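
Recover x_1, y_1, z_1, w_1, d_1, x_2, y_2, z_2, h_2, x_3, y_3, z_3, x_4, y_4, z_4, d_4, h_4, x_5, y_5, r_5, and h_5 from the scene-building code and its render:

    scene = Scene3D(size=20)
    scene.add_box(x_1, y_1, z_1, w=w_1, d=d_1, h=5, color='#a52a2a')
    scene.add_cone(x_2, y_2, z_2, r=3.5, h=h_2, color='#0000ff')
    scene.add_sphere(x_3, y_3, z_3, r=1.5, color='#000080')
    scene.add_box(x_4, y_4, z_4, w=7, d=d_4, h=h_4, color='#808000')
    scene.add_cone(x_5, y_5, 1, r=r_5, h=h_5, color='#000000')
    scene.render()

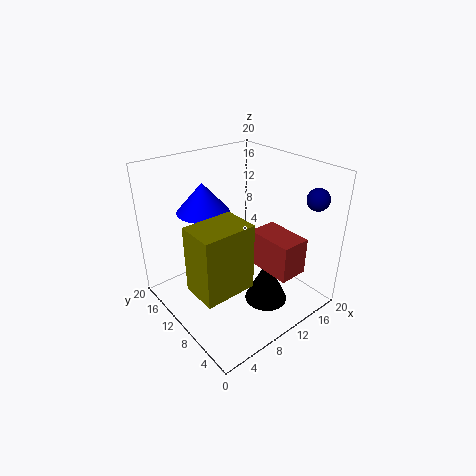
x_1 = 11; y_1 = 2; z_1 = 6.5; w_1 = 4; d_1 = 6.5; x_2 = 6.5; y_2 = 13; z_2 = 14; h_2 = 4; x_3 = 17.5; y_3 = 3; z_3 = 16; x_4 = 1.5; y_4 = 5; z_4 = 5.5; d_4 = 5; h_4 = 9; x_5 = 12; y_5 = 6; r_5 = 3; h_5 = 6.5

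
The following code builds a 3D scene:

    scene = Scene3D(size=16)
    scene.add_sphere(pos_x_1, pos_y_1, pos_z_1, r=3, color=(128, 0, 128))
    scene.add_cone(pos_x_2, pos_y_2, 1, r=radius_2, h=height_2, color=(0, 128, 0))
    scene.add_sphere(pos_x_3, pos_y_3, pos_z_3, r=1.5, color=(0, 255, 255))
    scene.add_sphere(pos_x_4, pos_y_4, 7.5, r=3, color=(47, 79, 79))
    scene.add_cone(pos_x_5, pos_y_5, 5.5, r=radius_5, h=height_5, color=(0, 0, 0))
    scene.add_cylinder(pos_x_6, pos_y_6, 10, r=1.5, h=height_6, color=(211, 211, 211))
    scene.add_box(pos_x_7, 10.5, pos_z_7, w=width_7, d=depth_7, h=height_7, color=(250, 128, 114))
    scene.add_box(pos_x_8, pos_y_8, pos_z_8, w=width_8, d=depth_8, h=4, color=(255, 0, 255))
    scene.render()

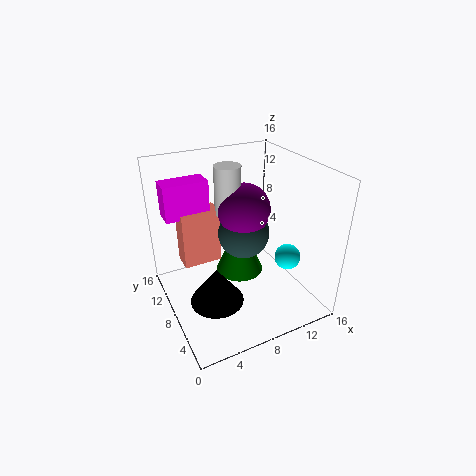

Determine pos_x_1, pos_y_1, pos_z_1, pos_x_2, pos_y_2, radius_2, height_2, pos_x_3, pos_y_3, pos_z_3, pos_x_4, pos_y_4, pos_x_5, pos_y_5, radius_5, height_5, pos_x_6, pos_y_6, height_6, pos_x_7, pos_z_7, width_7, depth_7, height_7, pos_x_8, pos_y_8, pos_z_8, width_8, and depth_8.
pos_x_1 = 9.5; pos_y_1 = 9.5; pos_z_1 = 10.5; pos_x_2 = 10; pos_y_2 = 11.5; radius_2 = 3; height_2 = 7; pos_x_3 = 13.5; pos_y_3 = 6; pos_z_3 = 5; pos_x_4 = 9.5; pos_y_4 = 9.5; pos_x_5 = 3; pos_y_5 = 2.5; radius_5 = 2.5; height_5 = 3.5; pos_x_6 = 8; pos_y_6 = 10.5; height_6 = 5.5; pos_x_7 = 2.5; pos_z_7 = 4; width_7 = 4.5; depth_7 = 2.5; height_7 = 6.5; pos_x_8 = 1; pos_y_8 = 11; pos_z_8 = 10; width_8 = 5; depth_8 = 2.5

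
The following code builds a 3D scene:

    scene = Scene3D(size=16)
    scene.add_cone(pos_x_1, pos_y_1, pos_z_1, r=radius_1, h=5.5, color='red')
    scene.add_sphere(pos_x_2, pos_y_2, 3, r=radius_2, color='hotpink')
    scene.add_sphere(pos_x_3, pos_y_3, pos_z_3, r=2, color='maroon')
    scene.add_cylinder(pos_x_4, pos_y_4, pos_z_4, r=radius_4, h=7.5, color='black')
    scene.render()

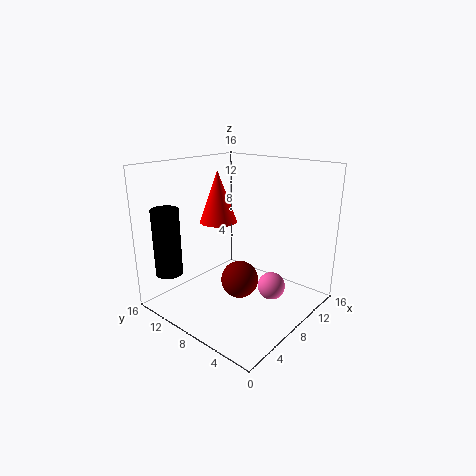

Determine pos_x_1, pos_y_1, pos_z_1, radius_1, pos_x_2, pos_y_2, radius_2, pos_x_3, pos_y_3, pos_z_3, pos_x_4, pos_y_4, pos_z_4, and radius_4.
pos_x_1 = 6.5
pos_y_1 = 9.5
pos_z_1 = 10
radius_1 = 2
pos_x_2 = 9
pos_y_2 = 4
radius_2 = 1.5
pos_x_3 = 6.5
pos_y_3 = 6.5
pos_z_3 = 4
pos_x_4 = 2.5
pos_y_4 = 13.5
pos_z_4 = 4
radius_4 = 1.5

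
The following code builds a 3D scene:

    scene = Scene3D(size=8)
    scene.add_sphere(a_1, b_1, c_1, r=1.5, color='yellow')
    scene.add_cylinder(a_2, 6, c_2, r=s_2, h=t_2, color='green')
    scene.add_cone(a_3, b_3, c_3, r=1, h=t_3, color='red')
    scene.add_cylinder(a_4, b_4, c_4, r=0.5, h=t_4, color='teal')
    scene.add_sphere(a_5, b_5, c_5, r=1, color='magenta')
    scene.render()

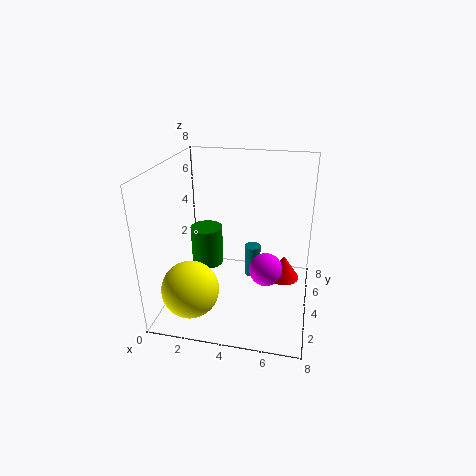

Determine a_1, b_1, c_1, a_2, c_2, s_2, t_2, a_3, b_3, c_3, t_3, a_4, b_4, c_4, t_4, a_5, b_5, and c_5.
a_1 = 2
b_1 = 1.5
c_1 = 2
a_2 = 1.5
c_2 = 1
s_2 = 1
t_2 = 2.5
a_3 = 6.5
b_3 = 6
c_3 = 0.5
t_3 = 1.5
a_4 = 4.5
b_4 = 6
c_4 = 0.5
t_4 = 2
a_5 = 5.5
b_5 = 5
c_5 = 1.5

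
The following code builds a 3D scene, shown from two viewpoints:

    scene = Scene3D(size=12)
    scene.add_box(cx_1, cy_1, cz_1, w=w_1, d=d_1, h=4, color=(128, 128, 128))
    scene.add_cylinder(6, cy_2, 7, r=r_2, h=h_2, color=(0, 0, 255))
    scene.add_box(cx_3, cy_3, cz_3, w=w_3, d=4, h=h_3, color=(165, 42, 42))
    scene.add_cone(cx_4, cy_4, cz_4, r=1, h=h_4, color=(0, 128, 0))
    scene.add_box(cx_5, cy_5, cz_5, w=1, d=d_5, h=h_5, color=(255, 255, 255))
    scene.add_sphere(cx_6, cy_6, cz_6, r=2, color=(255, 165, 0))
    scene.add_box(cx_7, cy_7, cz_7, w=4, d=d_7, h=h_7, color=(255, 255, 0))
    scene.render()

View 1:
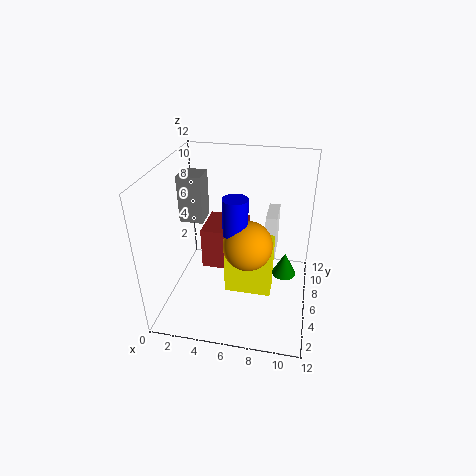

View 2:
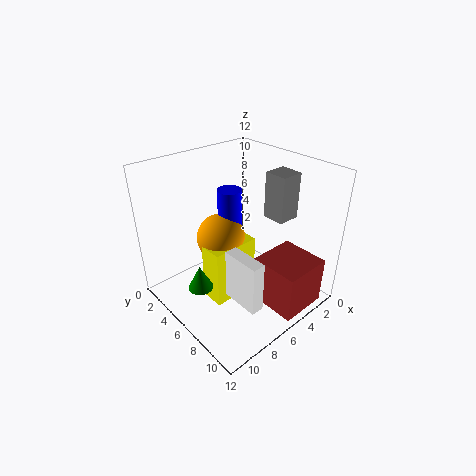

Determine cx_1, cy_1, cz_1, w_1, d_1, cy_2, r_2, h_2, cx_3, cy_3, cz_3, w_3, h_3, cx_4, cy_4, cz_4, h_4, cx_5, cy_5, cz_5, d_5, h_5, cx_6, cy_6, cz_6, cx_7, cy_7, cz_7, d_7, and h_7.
cx_1 = 1; cy_1 = 6; cz_1 = 7; w_1 = 2; d_1 = 2; cy_2 = 5; r_2 = 1; h_2 = 3; cx_3 = 2; cy_3 = 8; cz_3 = 1; w_3 = 4; h_3 = 4; cx_4 = 10; cy_4 = 6; cz_4 = 3; h_4 = 2; cx_5 = 8; cy_5 = 8; cz_5 = 3; d_5 = 3; h_5 = 4; cx_6 = 7; cy_6 = 5; cz_6 = 6; cx_7 = 5; cy_7 = 5; cz_7 = 1; d_7 = 2; h_7 = 5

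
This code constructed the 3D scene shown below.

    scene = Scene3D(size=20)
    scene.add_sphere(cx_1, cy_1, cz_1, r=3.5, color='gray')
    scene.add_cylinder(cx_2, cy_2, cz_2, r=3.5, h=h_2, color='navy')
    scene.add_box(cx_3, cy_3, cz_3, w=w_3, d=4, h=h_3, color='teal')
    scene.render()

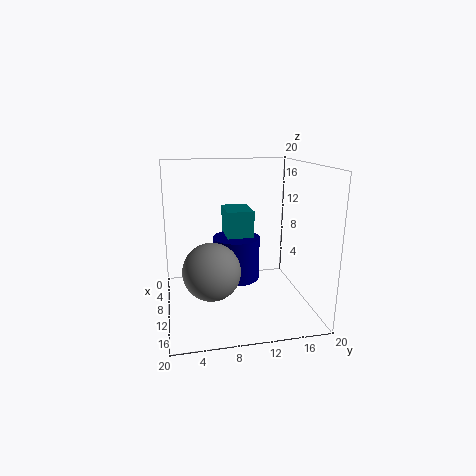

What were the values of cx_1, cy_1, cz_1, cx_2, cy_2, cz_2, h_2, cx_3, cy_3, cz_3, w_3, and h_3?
cx_1 = 16
cy_1 = 5.5
cz_1 = 8
cx_2 = 6.5
cy_2 = 10.5
cz_2 = 2.5
h_2 = 6.5
cx_3 = 2
cy_3 = 9
cz_3 = 7.5
w_3 = 5.5
h_3 = 5.5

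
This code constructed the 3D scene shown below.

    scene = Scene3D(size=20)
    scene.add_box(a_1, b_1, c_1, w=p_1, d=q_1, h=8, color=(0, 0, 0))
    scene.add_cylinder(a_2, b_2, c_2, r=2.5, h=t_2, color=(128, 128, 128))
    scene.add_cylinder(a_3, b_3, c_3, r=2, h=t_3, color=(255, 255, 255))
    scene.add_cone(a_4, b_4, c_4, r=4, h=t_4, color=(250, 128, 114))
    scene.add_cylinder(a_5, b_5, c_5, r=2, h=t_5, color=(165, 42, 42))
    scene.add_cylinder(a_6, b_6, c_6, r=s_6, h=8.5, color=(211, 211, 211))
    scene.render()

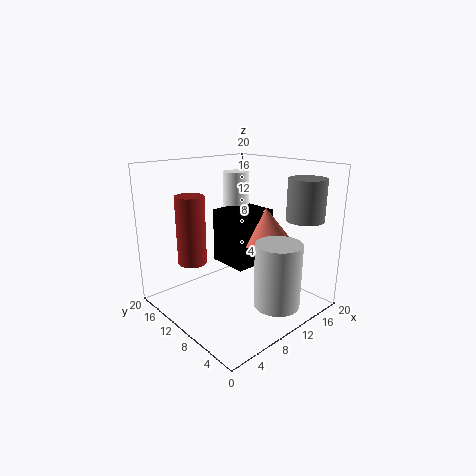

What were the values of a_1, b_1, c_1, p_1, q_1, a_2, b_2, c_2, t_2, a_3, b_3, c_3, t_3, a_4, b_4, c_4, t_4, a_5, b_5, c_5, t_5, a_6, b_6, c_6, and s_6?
a_1 = 10; b_1 = 9.5; c_1 = 5; p_1 = 6.5; q_1 = 6; a_2 = 15.5; b_2 = 3; c_2 = 13; t_2 = 5.5; a_3 = 15; b_3 = 16; c_3 = 8.5; t_3 = 9.5; a_4 = 15; b_4 = 9.5; c_4 = 8.5; t_4 = 5; a_5 = 5; b_5 = 14; c_5 = 6.5; t_5 = 9.5; a_6 = 10.5; b_6 = 3; c_6 = 2.5; s_6 = 3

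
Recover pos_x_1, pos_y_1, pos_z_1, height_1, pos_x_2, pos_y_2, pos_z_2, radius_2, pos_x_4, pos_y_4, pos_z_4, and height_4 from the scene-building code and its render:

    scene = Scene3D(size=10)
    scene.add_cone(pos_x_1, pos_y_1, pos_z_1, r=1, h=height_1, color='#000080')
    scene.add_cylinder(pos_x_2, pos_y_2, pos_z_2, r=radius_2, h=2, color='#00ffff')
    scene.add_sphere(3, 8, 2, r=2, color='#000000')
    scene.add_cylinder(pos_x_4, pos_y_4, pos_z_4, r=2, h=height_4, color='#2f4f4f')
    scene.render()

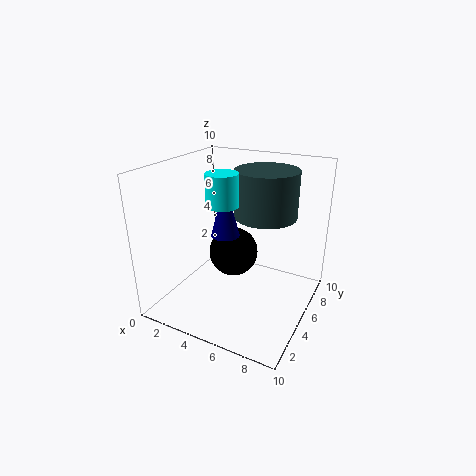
pos_x_1 = 4
pos_y_1 = 5
pos_z_1 = 5
height_1 = 4
pos_x_2 = 5
pos_y_2 = 3
pos_z_2 = 8
radius_2 = 1
pos_x_4 = 7
pos_y_4 = 5
pos_z_4 = 7
height_4 = 3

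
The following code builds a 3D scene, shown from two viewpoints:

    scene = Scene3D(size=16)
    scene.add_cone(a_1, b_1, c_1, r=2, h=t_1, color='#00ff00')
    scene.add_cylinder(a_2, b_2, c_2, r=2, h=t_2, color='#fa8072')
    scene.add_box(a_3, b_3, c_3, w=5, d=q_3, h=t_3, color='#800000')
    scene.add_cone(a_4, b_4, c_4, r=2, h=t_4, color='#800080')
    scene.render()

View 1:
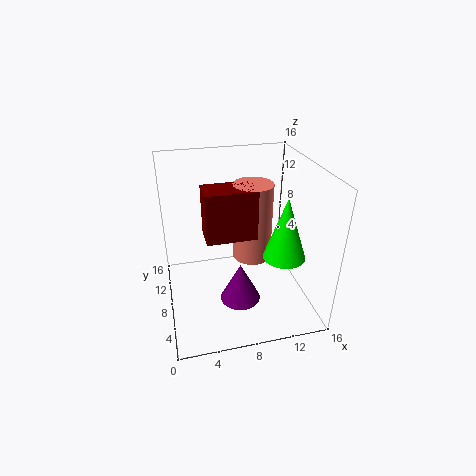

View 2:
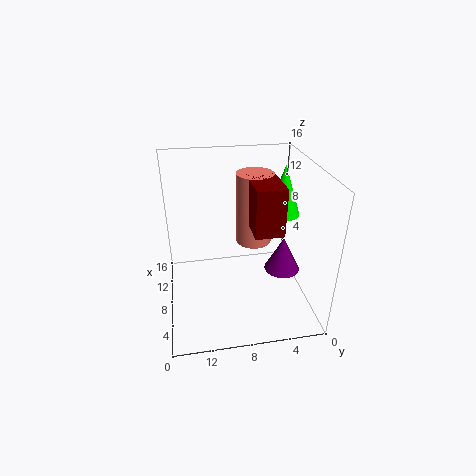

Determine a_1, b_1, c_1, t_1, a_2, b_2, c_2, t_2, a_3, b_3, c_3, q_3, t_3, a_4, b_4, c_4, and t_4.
a_1 = 11
b_1 = 2
c_1 = 9
t_1 = 6
a_2 = 9
b_2 = 6
c_2 = 7
t_2 = 8
a_3 = 4
b_3 = 4
c_3 = 10
q_3 = 3
t_3 = 5
a_4 = 7
b_4 = 3
c_4 = 4
t_4 = 4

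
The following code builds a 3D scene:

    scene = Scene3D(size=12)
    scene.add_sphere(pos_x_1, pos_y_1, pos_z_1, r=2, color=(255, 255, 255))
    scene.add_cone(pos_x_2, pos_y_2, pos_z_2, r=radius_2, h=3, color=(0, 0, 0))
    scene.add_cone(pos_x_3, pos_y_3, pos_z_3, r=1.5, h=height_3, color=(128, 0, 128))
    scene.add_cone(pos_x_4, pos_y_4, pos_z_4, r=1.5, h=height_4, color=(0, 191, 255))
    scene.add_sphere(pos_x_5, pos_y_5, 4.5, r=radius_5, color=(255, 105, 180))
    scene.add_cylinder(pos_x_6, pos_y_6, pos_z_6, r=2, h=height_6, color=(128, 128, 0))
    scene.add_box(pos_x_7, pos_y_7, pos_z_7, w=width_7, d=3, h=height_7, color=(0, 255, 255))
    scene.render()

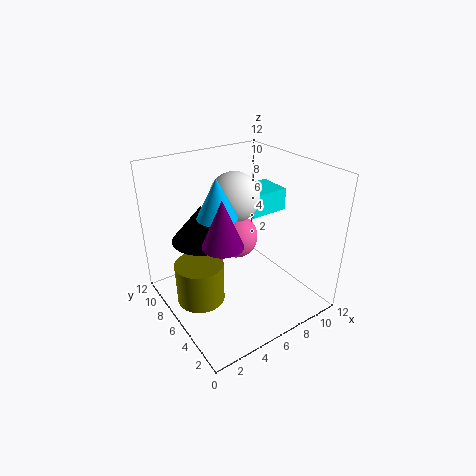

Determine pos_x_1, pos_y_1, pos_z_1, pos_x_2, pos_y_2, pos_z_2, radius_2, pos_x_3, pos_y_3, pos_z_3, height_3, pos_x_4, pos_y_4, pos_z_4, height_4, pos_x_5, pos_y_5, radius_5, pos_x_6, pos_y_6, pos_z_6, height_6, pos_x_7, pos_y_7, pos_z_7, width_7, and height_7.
pos_x_1 = 6; pos_y_1 = 6.5; pos_z_1 = 9.5; pos_x_2 = 3.5; pos_y_2 = 7.5; pos_z_2 = 6; radius_2 = 2.5; pos_x_3 = 3; pos_y_3 = 3.5; pos_z_3 = 7.5; height_3 = 3.5; pos_x_4 = 3.5; pos_y_4 = 5; pos_z_4 = 9; height_4 = 3; pos_x_5 = 7.5; pos_y_5 = 8.5; radius_5 = 2; pos_x_6 = 2.5; pos_y_6 = 6.5; pos_z_6 = 1; height_6 = 3.5; pos_x_7 = 8; pos_y_7 = 6.5; pos_z_7 = 7; width_7 = 3.5; height_7 = 2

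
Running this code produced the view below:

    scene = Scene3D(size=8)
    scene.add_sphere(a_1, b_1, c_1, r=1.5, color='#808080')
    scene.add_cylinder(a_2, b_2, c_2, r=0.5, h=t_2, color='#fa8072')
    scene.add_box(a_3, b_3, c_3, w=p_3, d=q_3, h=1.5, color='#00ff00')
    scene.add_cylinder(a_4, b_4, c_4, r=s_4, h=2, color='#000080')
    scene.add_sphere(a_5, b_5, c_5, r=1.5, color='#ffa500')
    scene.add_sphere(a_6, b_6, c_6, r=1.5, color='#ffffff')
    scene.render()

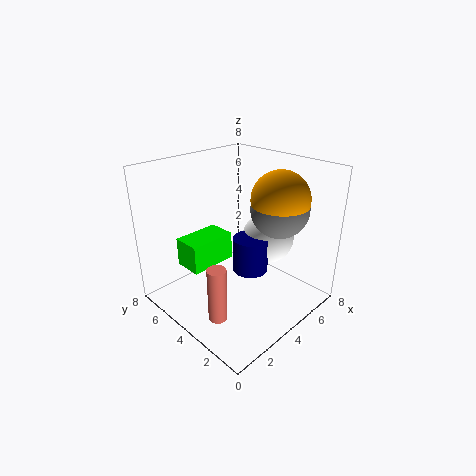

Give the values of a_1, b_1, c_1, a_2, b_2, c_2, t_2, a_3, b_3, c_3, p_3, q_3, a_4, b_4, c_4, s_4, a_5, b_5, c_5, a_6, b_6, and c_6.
a_1 = 5, b_1 = 2, c_1 = 6, a_2 = 1.5, b_2 = 3, c_2 = 0.5, t_2 = 3, a_3 = 1, b_3 = 4, c_3 = 3, p_3 = 2.5, q_3 = 1.5, a_4 = 4.5, b_4 = 3.5, c_4 = 2, s_4 = 1, a_5 = 5, b_5 = 2, c_5 = 6.5, a_6 = 6, b_6 = 3.5, c_6 = 3.5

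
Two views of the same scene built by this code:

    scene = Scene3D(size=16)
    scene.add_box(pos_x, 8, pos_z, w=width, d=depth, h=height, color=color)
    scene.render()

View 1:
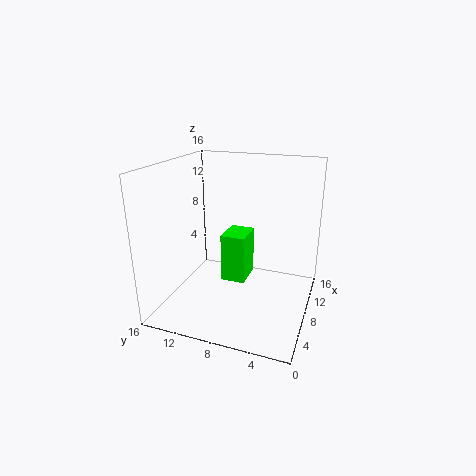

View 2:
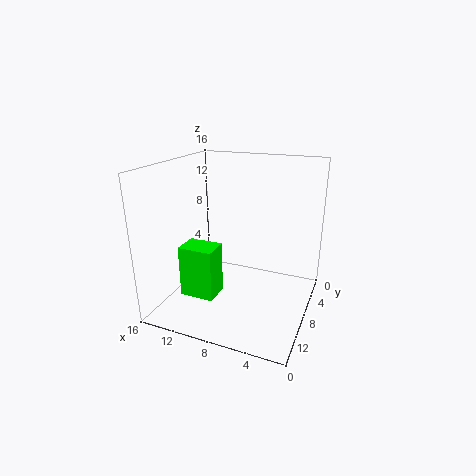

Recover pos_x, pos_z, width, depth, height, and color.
pos_x = 10
pos_z = 1
width = 4
depth = 3
height = 6
color = 'lime'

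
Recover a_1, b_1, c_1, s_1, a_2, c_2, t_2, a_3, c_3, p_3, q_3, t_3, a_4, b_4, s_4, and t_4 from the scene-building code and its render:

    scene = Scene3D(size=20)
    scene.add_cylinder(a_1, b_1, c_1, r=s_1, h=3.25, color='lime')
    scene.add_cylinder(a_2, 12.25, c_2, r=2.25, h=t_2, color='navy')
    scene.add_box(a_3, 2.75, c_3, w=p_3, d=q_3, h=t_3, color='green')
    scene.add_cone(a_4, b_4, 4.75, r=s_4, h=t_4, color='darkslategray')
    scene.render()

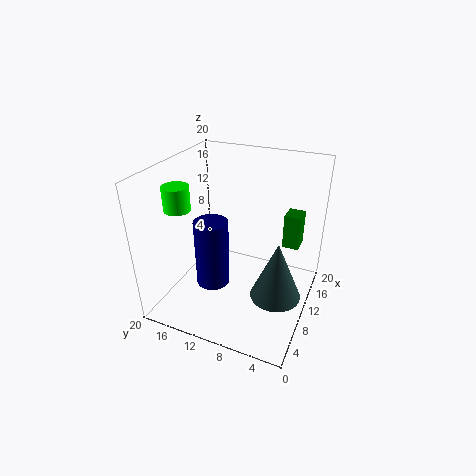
a_1 = 6; b_1 = 16.75; c_1 = 14.75; s_1 = 1.75; a_2 = 6.5; c_2 = 4.5; t_2 = 9.25; a_3 = 16; c_3 = 6.25; p_3 = 3; q_3 = 2.5; t_3 = 5.25; a_4 = 6.75; b_4 = 3.25; s_4 = 3.25; t_4 = 7.75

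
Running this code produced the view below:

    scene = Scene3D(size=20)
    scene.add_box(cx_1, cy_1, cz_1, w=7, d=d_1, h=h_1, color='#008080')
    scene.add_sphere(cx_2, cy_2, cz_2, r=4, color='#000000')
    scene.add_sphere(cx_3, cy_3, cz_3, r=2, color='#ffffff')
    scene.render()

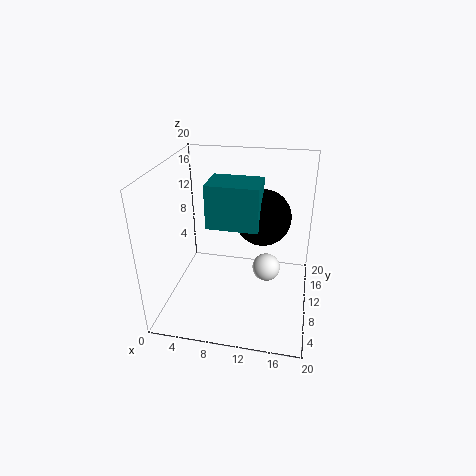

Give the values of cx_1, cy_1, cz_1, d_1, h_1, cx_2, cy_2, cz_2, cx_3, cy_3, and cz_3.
cx_1 = 6
cy_1 = 8
cz_1 = 12
d_1 = 5
h_1 = 6
cx_2 = 13
cy_2 = 13
cz_2 = 12
cx_3 = 14
cy_3 = 11
cz_3 = 5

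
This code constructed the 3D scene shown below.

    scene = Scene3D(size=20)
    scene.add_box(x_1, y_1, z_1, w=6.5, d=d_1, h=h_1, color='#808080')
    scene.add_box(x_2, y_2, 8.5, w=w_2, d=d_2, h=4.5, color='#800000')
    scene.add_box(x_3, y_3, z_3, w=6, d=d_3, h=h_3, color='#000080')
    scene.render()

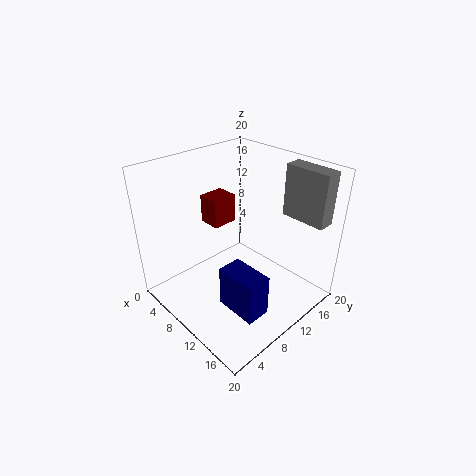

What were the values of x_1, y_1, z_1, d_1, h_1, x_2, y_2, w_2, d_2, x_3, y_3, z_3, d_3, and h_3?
x_1 = 12
y_1 = 17
z_1 = 12
d_1 = 2.5
h_1 = 7.5
x_2 = 0.5
y_2 = 11
w_2 = 3.5
d_2 = 4
x_3 = 10.5
y_3 = 6
z_3 = 1
d_3 = 3.5
h_3 = 6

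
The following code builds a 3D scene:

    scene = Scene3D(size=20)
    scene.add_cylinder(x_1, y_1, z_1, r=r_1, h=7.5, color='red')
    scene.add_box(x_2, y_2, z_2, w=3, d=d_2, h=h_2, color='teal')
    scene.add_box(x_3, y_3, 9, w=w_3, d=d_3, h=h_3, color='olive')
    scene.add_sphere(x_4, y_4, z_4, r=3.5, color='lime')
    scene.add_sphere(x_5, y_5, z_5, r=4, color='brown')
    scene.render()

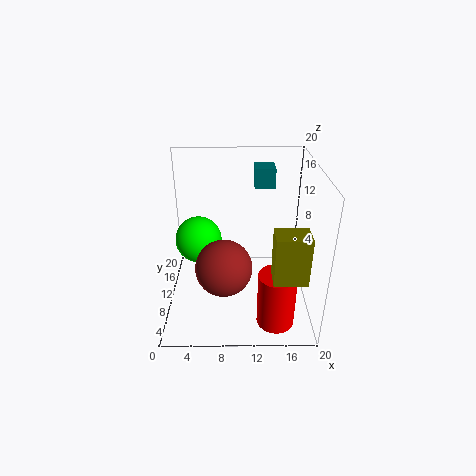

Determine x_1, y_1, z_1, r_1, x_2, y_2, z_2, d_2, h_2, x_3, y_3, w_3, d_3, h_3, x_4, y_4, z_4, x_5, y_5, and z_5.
x_1 = 15, y_1 = 4, z_1 = 0.5, r_1 = 2.5, x_2 = 12.5, y_2 = 15.5, z_2 = 15, d_2 = 3.5, h_2 = 3, x_3 = 14, y_3 = 0.5, w_3 = 4, d_3 = 3, h_3 = 6, x_4 = 4, y_4 = 14, z_4 = 7.5, x_5 = 8, y_5 = 8.5, z_5 = 6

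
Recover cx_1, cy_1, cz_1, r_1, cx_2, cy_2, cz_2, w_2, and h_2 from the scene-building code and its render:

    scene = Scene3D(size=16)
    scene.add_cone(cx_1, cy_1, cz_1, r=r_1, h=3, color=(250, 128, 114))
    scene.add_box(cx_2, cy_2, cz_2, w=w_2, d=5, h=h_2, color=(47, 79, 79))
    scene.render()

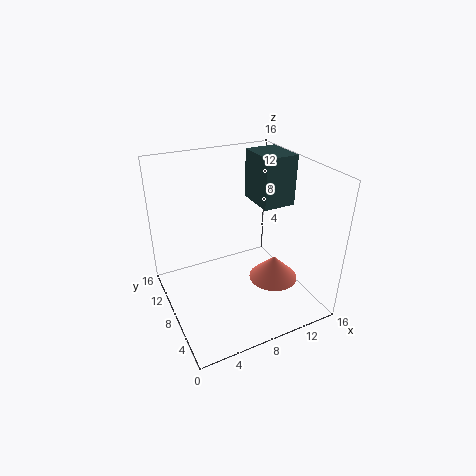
cx_1 = 13
cy_1 = 8
cz_1 = 1
r_1 = 3
cx_2 = 12
cy_2 = 9
cz_2 = 10
w_2 = 4
h_2 = 6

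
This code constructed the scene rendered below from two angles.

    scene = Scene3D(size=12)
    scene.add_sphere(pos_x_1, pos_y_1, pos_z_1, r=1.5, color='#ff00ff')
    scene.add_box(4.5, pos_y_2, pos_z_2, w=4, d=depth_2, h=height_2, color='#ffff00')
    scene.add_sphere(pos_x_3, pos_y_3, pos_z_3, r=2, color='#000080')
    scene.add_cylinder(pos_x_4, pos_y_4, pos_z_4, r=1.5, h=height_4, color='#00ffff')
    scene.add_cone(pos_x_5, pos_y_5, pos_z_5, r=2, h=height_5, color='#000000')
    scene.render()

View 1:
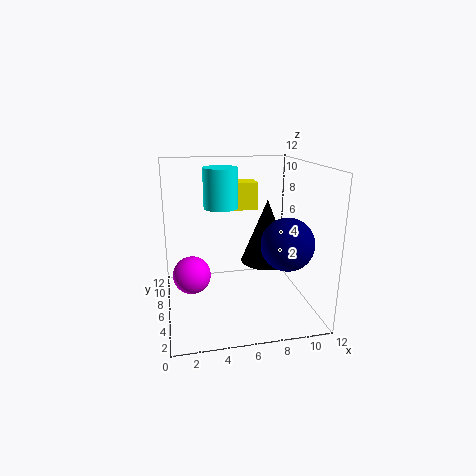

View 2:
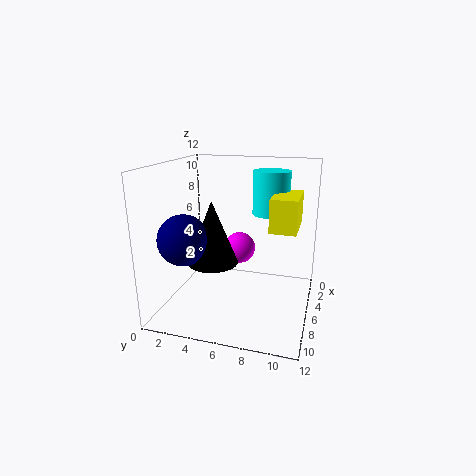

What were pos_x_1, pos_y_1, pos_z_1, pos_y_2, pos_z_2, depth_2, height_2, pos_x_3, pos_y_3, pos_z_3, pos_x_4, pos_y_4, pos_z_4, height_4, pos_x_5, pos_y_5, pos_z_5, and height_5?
pos_x_1 = 2, pos_y_1 = 5, pos_z_1 = 3.5, pos_y_2 = 9, pos_z_2 = 7.5, depth_2 = 2, height_2 = 2.5, pos_x_3 = 9, pos_y_3 = 2.5, pos_z_3 = 6.5, pos_x_4 = 5, pos_y_4 = 8.5, pos_z_4 = 8, height_4 = 3.5, pos_x_5 = 8, pos_y_5 = 4.5, pos_z_5 = 4.5, height_5 = 5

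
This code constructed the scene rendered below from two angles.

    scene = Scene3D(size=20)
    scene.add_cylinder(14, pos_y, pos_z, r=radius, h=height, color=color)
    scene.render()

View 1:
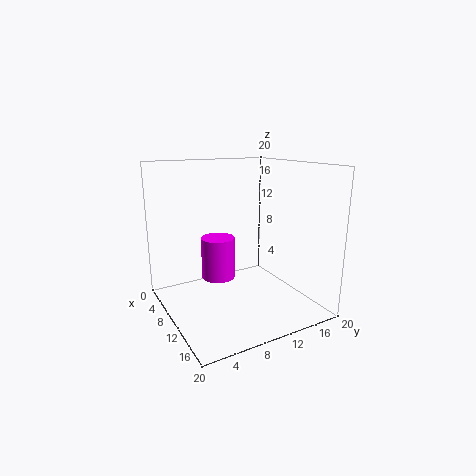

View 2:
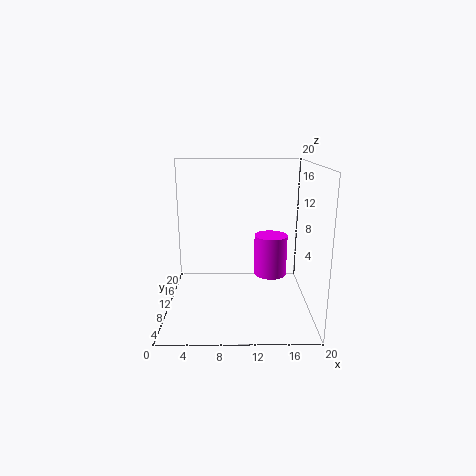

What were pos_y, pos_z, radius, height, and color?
pos_y = 5, pos_z = 7, radius = 2, height = 5, color = 'magenta'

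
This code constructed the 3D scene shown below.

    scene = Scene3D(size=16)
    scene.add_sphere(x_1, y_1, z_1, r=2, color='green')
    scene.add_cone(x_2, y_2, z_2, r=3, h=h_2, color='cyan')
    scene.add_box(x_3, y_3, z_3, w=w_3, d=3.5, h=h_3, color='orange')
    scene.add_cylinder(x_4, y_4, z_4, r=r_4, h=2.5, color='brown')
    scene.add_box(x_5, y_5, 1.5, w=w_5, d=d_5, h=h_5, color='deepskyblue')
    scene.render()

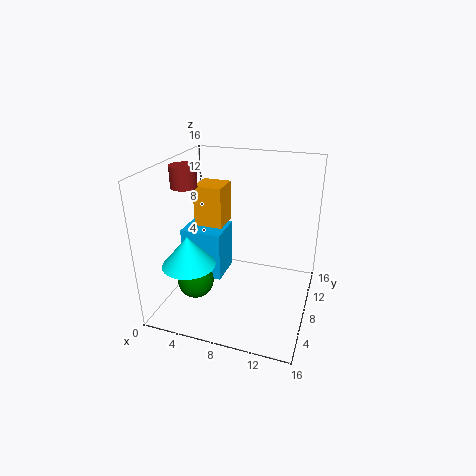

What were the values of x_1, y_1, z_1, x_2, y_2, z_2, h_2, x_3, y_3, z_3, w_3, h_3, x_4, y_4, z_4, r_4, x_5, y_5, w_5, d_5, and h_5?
x_1 = 4, y_1 = 5, z_1 = 3.5, x_2 = 3, y_2 = 5.5, z_2 = 5, h_2 = 3.5, x_3 = 1.5, y_3 = 10.5, z_3 = 7.5, w_3 = 3.5, h_3 = 5, x_4 = 1.5, y_4 = 8.5, z_4 = 13, r_4 = 1.5, x_5 = 0.5, y_5 = 8.5, w_5 = 5, d_5 = 4.5, h_5 = 6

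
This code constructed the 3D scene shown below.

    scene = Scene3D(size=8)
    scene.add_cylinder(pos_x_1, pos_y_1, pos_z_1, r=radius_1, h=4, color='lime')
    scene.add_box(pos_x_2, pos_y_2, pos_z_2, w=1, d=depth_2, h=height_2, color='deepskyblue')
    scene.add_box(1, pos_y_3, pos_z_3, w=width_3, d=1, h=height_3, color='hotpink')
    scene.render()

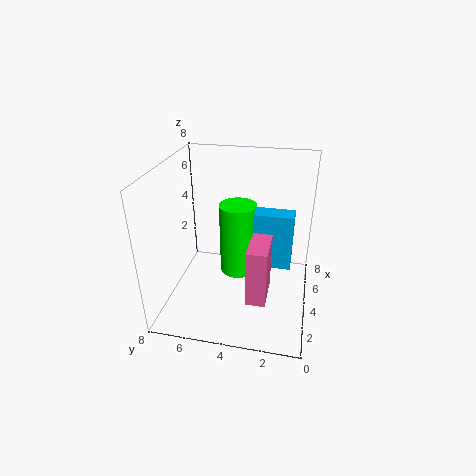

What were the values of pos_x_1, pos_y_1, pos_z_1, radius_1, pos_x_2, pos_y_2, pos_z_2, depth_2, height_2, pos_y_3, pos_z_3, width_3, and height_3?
pos_x_1 = 4
pos_y_1 = 4
pos_z_1 = 2
radius_1 = 1
pos_x_2 = 3
pos_y_2 = 1
pos_z_2 = 3
depth_2 = 2
height_2 = 3
pos_y_3 = 2
pos_z_3 = 2
width_3 = 2
height_3 = 3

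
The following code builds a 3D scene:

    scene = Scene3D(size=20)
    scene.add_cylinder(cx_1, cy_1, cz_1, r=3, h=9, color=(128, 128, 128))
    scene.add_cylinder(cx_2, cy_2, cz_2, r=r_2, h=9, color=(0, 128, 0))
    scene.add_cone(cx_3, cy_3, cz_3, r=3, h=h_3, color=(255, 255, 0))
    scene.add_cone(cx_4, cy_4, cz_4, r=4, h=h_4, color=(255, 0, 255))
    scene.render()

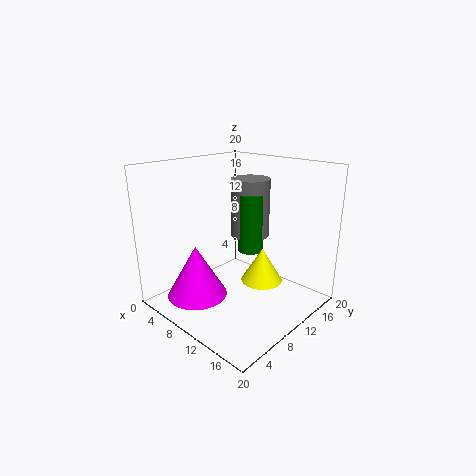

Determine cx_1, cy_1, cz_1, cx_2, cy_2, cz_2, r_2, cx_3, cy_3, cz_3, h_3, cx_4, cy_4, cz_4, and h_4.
cx_1 = 7; cy_1 = 16; cz_1 = 8; cx_2 = 8; cy_2 = 15; cz_2 = 6; r_2 = 2; cx_3 = 12; cy_3 = 13; cz_3 = 3; h_3 = 5; cx_4 = 8; cy_4 = 4; cz_4 = 3; h_4 = 7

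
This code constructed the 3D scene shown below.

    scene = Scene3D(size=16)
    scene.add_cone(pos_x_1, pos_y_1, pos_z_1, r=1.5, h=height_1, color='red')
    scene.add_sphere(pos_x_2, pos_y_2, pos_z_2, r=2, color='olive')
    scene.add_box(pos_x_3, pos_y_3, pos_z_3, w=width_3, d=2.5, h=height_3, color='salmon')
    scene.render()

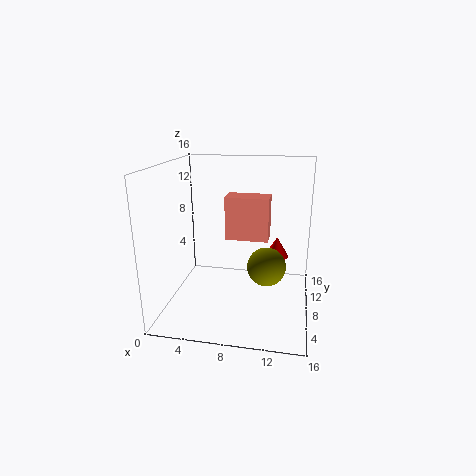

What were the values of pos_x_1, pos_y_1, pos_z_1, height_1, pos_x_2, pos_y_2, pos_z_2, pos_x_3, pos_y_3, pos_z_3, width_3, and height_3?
pos_x_1 = 12, pos_y_1 = 13, pos_z_1 = 4, height_1 = 2.5, pos_x_2 = 11.5, pos_y_2 = 5.5, pos_z_2 = 6, pos_x_3 = 7, pos_y_3 = 6, pos_z_3 = 8.5, width_3 = 4.5, height_3 = 4.5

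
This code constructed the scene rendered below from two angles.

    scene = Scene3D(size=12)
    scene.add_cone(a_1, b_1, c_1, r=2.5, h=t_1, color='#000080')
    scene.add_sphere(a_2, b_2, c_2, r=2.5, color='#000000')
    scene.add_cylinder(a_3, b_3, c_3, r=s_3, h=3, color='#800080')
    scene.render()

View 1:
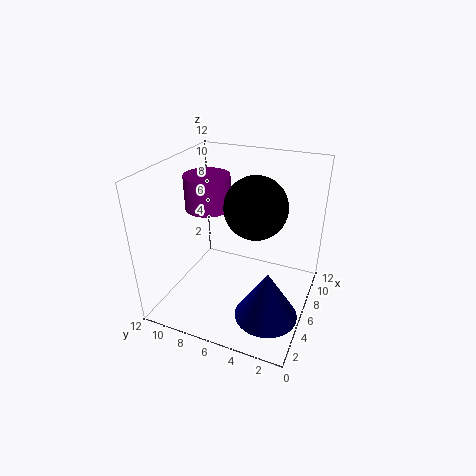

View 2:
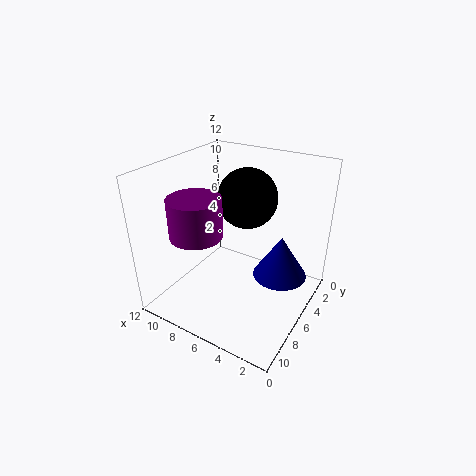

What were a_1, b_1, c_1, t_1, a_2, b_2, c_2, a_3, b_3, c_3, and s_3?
a_1 = 3.5, b_1 = 2.5, c_1 = 1, t_1 = 4, a_2 = 6, b_2 = 4.5, c_2 = 9, a_3 = 7.5, b_3 = 9.5, c_3 = 7.5, s_3 = 2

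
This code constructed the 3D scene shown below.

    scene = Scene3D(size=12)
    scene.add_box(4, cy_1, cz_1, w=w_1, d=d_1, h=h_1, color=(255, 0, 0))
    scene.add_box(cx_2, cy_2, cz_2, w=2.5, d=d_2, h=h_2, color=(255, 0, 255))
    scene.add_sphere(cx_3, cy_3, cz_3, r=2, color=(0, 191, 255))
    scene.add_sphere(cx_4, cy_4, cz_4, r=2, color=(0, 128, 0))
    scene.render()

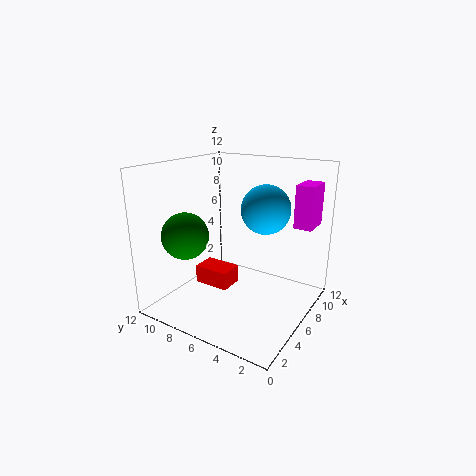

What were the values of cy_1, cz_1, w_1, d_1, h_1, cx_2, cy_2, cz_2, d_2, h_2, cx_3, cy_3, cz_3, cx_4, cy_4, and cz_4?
cy_1 = 6
cz_1 = 2
w_1 = 2
d_1 = 3
h_1 = 1.5
cx_2 = 8
cy_2 = 0.5
cz_2 = 7
d_2 = 1.5
h_2 = 3.5
cx_3 = 7
cy_3 = 4
cz_3 = 8.5
cx_4 = 4
cy_4 = 10
cz_4 = 6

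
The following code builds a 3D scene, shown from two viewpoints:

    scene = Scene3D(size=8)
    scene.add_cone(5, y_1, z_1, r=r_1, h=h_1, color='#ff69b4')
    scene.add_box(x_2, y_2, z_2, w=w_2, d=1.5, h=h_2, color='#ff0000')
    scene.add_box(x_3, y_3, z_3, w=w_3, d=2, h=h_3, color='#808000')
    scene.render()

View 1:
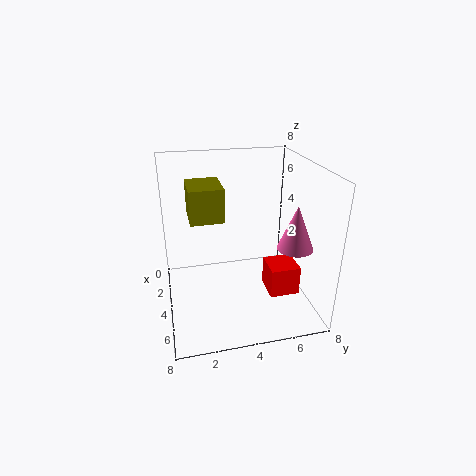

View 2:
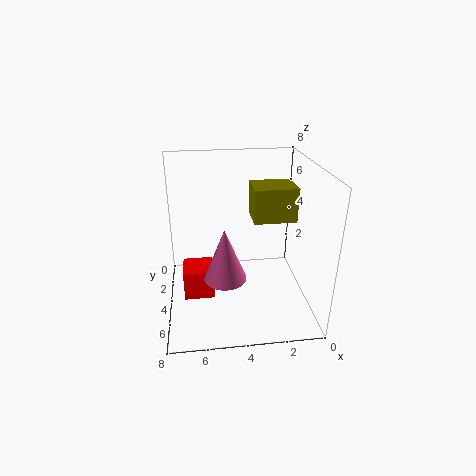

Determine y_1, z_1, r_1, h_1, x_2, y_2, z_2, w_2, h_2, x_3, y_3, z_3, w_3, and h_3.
y_1 = 7; z_1 = 3.5; r_1 = 1; h_1 = 2.5; x_2 = 5.5; y_2 = 5; z_2 = 2; w_2 = 1.5; h_2 = 1.5; x_3 = 0.5; y_3 = 1.5; z_3 = 4.5; w_3 = 2.5; h_3 = 2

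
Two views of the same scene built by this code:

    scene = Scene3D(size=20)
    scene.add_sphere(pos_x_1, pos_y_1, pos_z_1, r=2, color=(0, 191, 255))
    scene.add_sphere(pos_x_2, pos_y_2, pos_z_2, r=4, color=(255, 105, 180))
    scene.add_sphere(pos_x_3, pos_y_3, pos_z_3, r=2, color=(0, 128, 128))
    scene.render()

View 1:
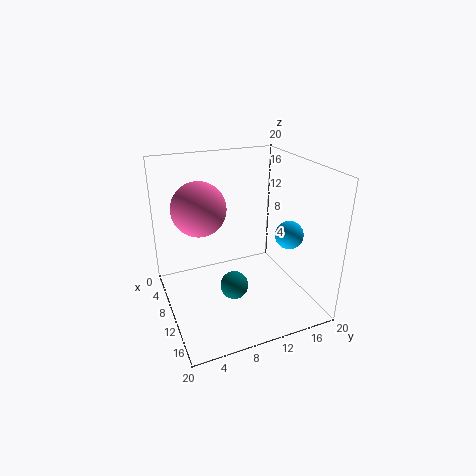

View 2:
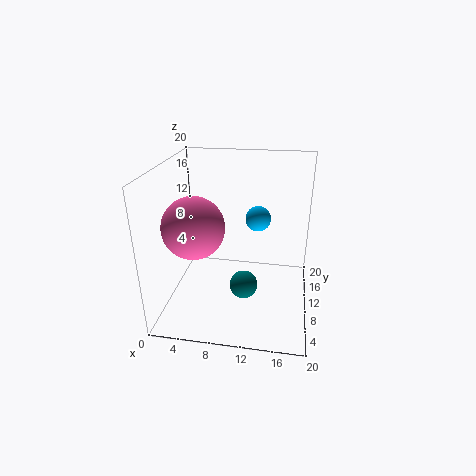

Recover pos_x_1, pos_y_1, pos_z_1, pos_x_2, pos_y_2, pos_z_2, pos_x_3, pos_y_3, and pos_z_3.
pos_x_1 = 12, pos_y_1 = 17, pos_z_1 = 10, pos_x_2 = 5, pos_y_2 = 6, pos_z_2 = 13, pos_x_3 = 11, pos_y_3 = 9, pos_z_3 = 3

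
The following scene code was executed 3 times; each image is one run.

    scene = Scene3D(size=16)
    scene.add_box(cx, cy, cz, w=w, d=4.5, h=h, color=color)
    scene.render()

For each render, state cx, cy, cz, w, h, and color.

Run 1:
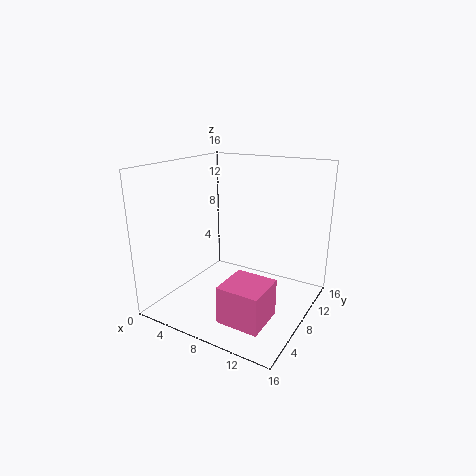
cx = 9, cy = 2, cz = 1, w = 4.5, h = 4, color = 'hotpink'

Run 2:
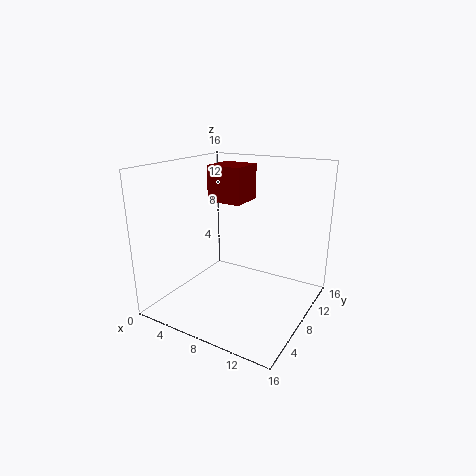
cx = 1.5, cy = 11.5, cz = 10.5, w = 4.5, h = 4.5, color = 'maroon'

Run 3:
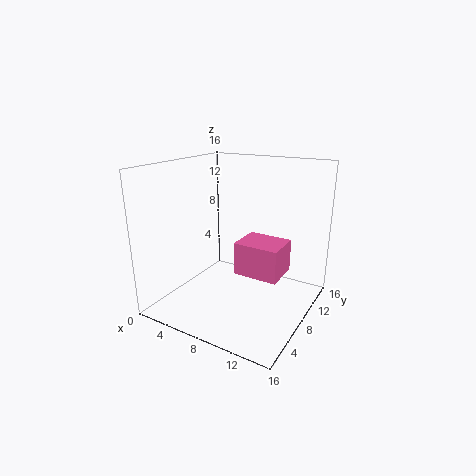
cx = 6.5, cy = 9.5, cz = 2.5, w = 5.5, h = 4, color = 'hotpink'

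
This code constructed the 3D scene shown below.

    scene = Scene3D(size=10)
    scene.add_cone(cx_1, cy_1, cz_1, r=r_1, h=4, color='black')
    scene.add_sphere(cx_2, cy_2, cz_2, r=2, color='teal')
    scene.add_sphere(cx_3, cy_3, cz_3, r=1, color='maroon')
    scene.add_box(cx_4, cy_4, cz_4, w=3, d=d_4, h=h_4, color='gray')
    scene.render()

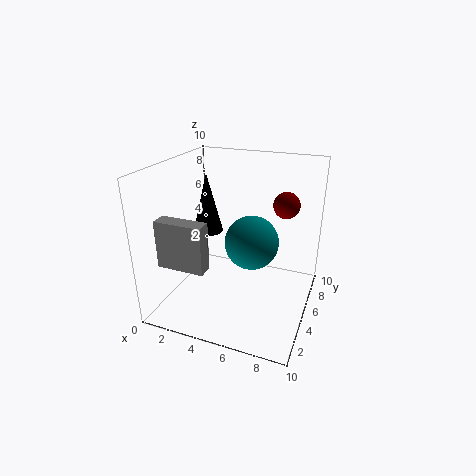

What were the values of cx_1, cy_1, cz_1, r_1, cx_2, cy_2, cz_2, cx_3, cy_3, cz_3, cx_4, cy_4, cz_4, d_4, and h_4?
cx_1 = 3, cy_1 = 4.5, cz_1 = 5.5, r_1 = 1, cx_2 = 5.5, cy_2 = 6.5, cz_2 = 4, cx_3 = 7.5, cy_3 = 8.5, cz_3 = 6.5, cx_4 = 1.5, cy_4 = 0.5, cz_4 = 4.5, d_4 = 1, h_4 = 3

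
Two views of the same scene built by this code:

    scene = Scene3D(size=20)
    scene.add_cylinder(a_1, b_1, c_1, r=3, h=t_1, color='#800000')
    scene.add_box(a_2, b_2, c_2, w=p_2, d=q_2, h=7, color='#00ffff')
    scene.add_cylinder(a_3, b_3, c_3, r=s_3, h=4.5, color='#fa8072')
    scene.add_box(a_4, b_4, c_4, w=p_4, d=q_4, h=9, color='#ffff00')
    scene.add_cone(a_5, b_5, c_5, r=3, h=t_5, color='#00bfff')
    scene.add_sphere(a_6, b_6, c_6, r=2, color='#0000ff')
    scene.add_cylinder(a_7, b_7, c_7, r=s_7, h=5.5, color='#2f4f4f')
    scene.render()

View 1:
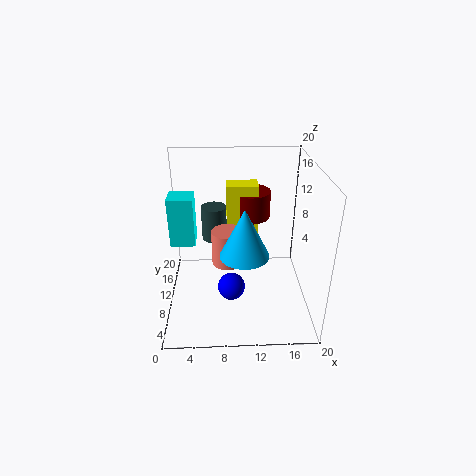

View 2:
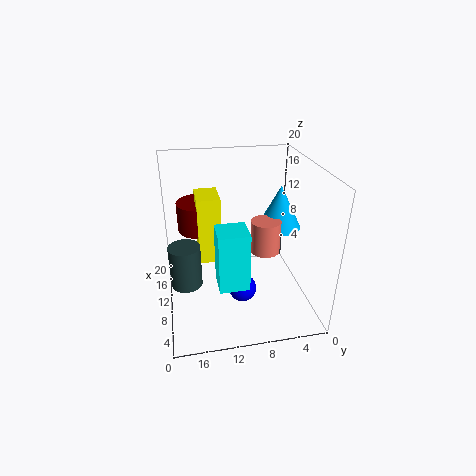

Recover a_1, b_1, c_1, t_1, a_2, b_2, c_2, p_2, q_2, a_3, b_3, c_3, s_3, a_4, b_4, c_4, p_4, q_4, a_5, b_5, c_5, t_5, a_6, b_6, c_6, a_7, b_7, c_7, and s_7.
a_1 = 12; b_1 = 15; c_1 = 11; t_1 = 4; a_2 = 0.5; b_2 = 10.5; c_2 = 8.5; p_2 = 3.5; q_2 = 3.5; a_3 = 8.5; b_3 = 6.5; c_3 = 8.5; s_3 = 2; a_4 = 8.5; b_4 = 12.5; c_4 = 7.5; p_4 = 4.5; q_4 = 3; a_5 = 10.5; b_5 = 4; c_5 = 11; t_5 = 6; a_6 = 9; b_6 = 9.5; c_6 = 2; a_7 = 6.5; b_7 = 17.5; c_7 = 6; s_7 = 2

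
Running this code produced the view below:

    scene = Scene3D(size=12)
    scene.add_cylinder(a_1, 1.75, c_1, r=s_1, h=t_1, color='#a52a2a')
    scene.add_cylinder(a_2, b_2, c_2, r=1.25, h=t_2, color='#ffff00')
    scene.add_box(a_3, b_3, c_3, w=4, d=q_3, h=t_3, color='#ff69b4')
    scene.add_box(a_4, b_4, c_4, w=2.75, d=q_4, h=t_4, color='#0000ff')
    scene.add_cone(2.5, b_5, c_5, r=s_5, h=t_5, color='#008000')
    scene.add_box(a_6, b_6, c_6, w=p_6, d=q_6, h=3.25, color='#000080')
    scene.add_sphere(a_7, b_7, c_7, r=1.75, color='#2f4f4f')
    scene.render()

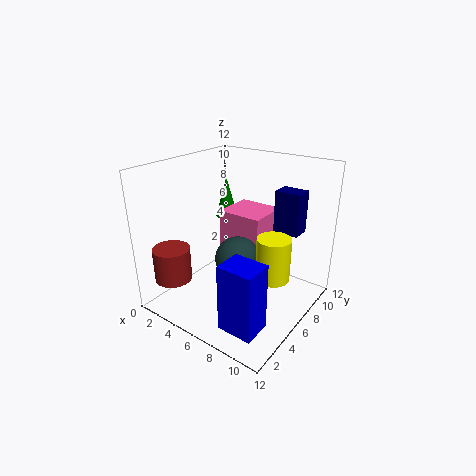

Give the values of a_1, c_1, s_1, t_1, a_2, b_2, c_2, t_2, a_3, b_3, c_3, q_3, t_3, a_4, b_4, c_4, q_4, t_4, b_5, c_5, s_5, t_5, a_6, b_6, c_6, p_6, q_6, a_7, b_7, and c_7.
a_1 = 2.5
c_1 = 3
s_1 = 1.5
t_1 = 2.75
a_2 = 10.25
b_2 = 4.5
c_2 = 4.5
t_2 = 3.25
a_3 = 3.25
b_3 = 7
c_3 = 3.75
q_3 = 3.75
t_3 = 3.75
a_4 = 8
b_4 = 0.75
c_4 = 1.25
q_4 = 2.25
t_4 = 5.25
b_5 = 9
c_5 = 6.25
s_5 = 1
t_5 = 3.75
a_6 = 9
b_6 = 6.5
c_6 = 7.25
p_6 = 2
q_6 = 1.5
a_7 = 7.25
b_7 = 4.25
c_7 = 5.25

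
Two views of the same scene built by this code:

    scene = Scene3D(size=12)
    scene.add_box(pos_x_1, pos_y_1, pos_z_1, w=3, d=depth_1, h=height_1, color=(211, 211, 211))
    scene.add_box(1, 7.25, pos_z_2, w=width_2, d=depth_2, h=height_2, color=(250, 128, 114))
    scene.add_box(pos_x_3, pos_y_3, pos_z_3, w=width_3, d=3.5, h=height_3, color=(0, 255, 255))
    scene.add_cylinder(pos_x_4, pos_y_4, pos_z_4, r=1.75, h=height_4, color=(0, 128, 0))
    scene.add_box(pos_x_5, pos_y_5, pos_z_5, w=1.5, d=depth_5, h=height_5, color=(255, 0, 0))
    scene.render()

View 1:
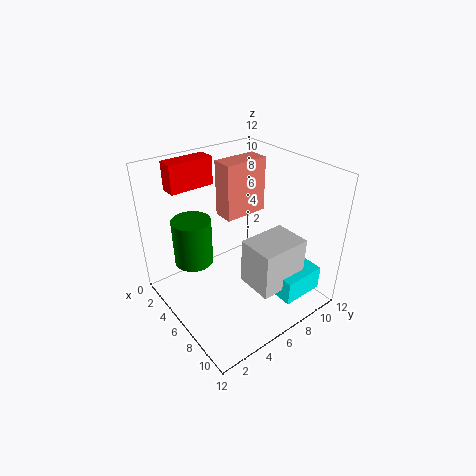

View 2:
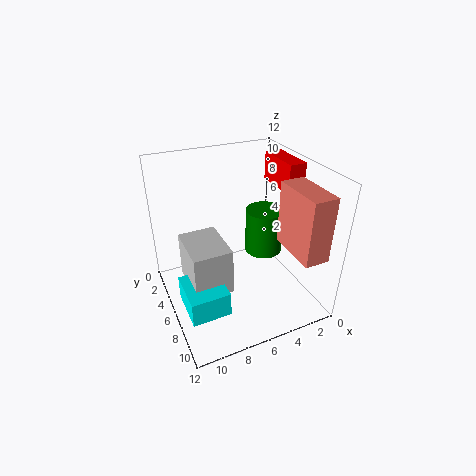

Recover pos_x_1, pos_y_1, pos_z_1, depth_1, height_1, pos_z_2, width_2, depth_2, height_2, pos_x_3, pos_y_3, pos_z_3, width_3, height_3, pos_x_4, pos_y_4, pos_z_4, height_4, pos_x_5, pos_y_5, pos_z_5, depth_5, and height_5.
pos_x_1 = 7.75, pos_y_1 = 5, pos_z_1 = 3.25, depth_1 = 4, height_1 = 3.75, pos_z_2 = 5.75, width_2 = 2, depth_2 = 4.25, height_2 = 5.25, pos_x_3 = 8.5, pos_y_3 = 6.75, pos_z_3 = 2.25, width_3 = 3, height_3 = 2, pos_x_4 = 2.25, pos_y_4 = 3.75, pos_z_4 = 2.5, height_4 = 4.25, pos_x_5 = 0.25, pos_y_5 = 2.5, pos_z_5 = 9.25, depth_5 = 4, height_5 = 2.5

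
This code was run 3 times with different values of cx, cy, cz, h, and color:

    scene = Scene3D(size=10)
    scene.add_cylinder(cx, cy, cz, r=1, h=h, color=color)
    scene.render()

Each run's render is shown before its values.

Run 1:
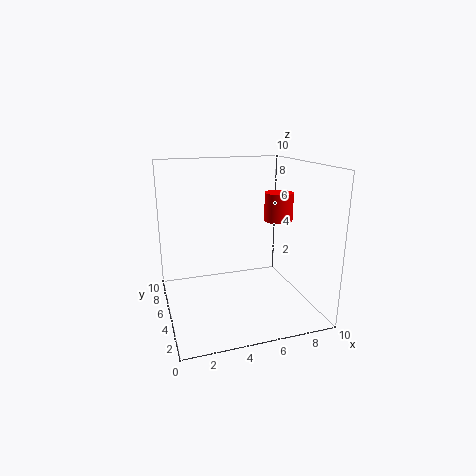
cx = 8, cy = 5, cz = 6, h = 2, color = 'red'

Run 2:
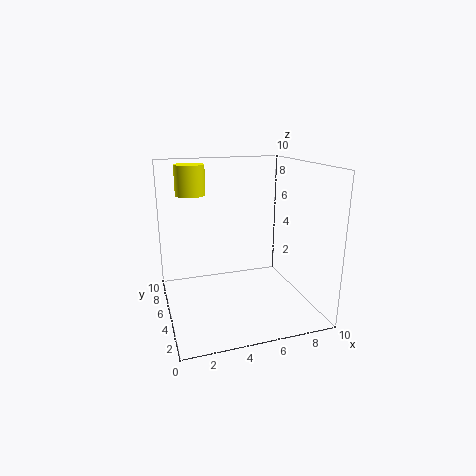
cx = 2, cy = 6, cz = 8, h = 2, color = 'yellow'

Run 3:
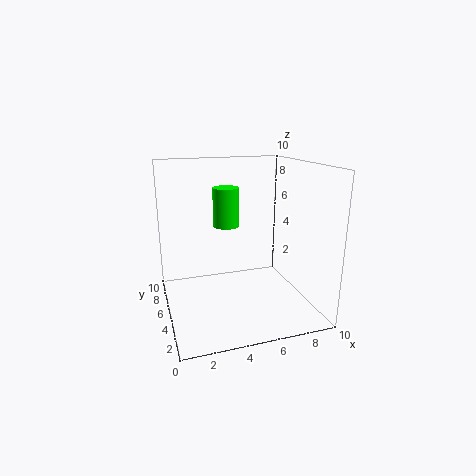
cx = 5, cy = 8, cz = 5, h = 3, color = 'lime'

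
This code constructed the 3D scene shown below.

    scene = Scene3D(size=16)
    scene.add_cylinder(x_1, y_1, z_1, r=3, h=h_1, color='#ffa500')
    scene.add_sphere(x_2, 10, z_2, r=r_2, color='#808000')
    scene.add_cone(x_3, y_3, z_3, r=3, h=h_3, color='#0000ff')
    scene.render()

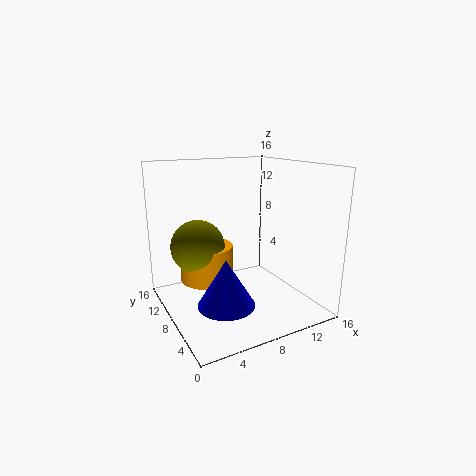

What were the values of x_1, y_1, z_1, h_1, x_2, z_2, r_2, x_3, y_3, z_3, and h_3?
x_1 = 5
y_1 = 10
z_1 = 3
h_1 = 4
x_2 = 4
z_2 = 7
r_2 = 3
x_3 = 5
y_3 = 5
z_3 = 2
h_3 = 5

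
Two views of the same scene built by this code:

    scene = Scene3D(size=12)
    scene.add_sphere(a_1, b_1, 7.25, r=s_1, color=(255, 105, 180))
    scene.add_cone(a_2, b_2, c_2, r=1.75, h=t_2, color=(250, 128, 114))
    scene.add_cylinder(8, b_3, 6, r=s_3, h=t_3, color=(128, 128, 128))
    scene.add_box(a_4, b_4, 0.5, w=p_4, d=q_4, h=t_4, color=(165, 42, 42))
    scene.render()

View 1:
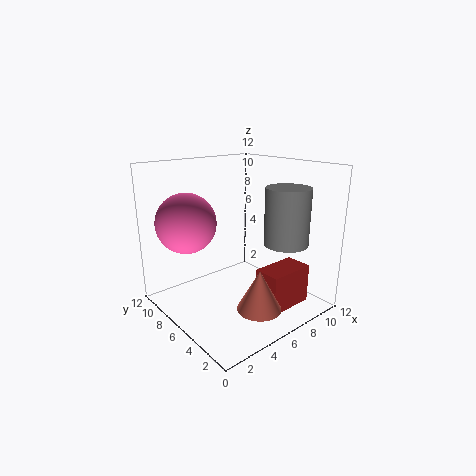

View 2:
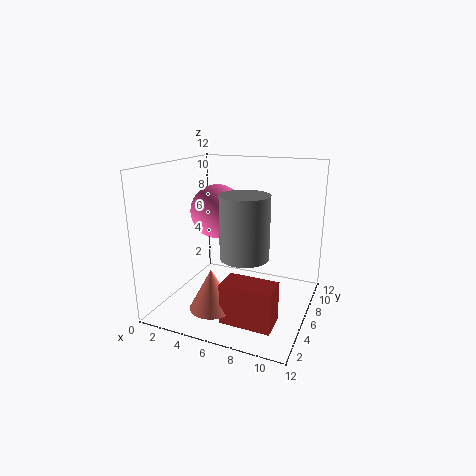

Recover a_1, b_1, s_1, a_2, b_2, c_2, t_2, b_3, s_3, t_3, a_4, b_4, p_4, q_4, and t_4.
a_1 = 2.75, b_1 = 8.75, s_1 = 2.5, a_2 = 5.25, b_2 = 2.5, c_2 = 1.25, t_2 = 3.25, b_3 = 2.5, s_3 = 1.75, t_3 = 4.5, a_4 = 6.25, b_4 = 1.75, p_4 = 4, q_4 = 2.25, t_4 = 3.25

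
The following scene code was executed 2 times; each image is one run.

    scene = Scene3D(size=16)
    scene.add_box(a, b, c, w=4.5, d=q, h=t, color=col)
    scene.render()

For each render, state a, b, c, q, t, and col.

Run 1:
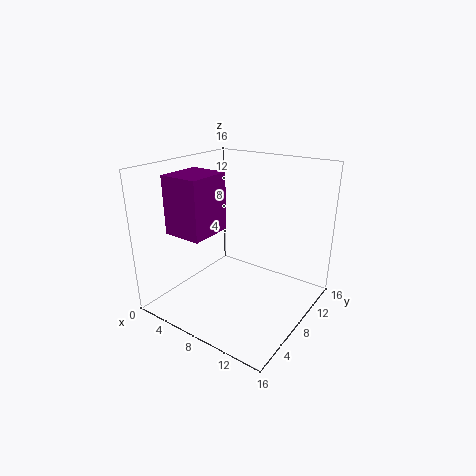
a = 1.5; b = 3.5; c = 8.5; q = 5; t = 6.5; col = 'purple'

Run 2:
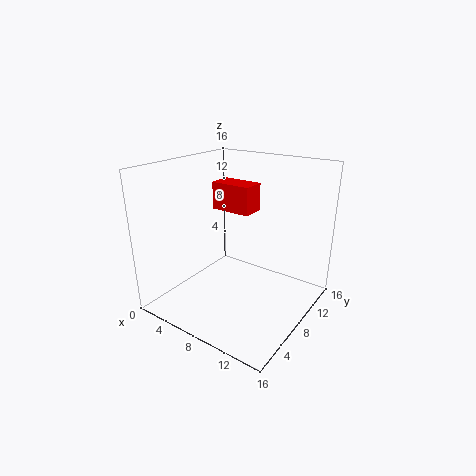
a = 5; b = 7.5; c = 11; q = 2.5; t = 3; col = 'red'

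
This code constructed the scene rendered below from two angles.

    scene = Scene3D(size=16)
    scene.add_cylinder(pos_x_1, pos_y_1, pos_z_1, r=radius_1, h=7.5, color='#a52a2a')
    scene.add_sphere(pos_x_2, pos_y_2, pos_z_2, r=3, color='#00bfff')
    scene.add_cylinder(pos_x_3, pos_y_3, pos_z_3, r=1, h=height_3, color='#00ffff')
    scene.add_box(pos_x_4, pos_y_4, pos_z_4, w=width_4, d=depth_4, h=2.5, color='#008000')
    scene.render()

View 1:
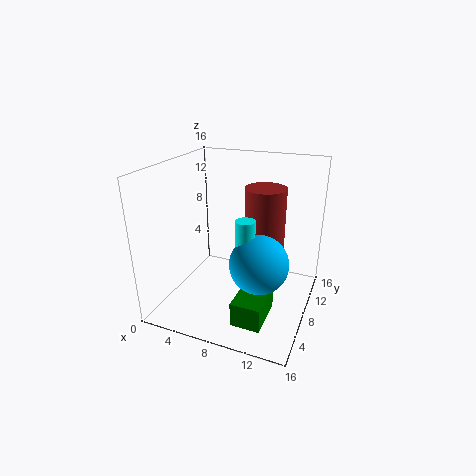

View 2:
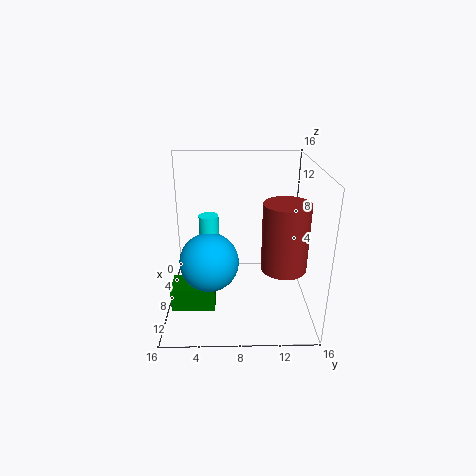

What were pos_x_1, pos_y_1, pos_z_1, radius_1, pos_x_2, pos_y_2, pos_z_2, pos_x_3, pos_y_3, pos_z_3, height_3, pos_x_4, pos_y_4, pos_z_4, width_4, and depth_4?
pos_x_1 = 9.5, pos_y_1 = 13, pos_z_1 = 5, radius_1 = 2.5, pos_x_2 = 11.5, pos_y_2 = 5, pos_z_2 = 7, pos_x_3 = 10, pos_y_3 = 5, pos_z_3 = 4.5, height_3 = 7, pos_x_4 = 10, pos_y_4 = 1, pos_z_4 = 2, width_4 = 3, depth_4 = 4.5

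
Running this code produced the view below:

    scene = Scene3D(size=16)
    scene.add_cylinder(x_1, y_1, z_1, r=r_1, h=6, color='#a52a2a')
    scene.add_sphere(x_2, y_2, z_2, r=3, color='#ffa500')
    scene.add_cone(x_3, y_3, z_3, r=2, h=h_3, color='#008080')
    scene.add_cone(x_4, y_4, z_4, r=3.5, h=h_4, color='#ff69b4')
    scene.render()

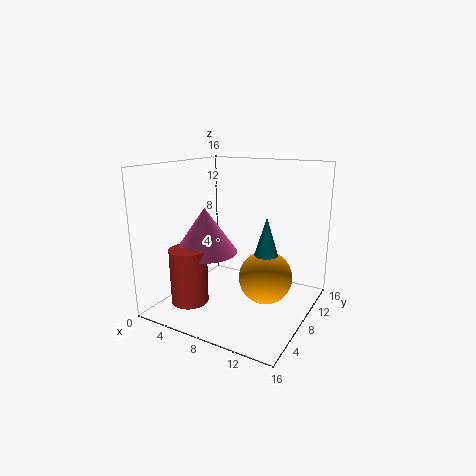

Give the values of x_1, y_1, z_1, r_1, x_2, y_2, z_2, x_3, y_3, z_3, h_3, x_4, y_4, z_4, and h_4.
x_1 = 4.5, y_1 = 3.5, z_1 = 1.5, r_1 = 2, x_2 = 11, y_2 = 9, z_2 = 3.5, x_3 = 11, y_3 = 9, z_3 = 4, h_3 = 6.5, x_4 = 5, y_4 = 6, z_4 = 6.5, h_4 = 5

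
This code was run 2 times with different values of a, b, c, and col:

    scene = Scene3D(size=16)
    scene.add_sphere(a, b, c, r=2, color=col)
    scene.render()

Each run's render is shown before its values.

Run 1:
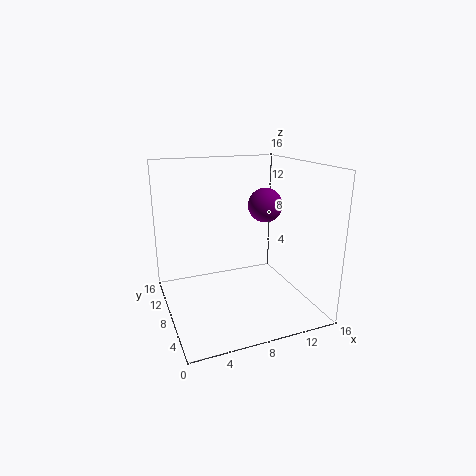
a = 12; b = 9.5; c = 11; col = 'purple'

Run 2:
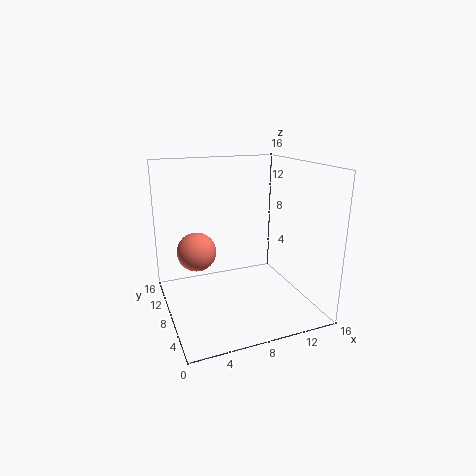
a = 3; b = 7; c = 7.5; col = 'salmon'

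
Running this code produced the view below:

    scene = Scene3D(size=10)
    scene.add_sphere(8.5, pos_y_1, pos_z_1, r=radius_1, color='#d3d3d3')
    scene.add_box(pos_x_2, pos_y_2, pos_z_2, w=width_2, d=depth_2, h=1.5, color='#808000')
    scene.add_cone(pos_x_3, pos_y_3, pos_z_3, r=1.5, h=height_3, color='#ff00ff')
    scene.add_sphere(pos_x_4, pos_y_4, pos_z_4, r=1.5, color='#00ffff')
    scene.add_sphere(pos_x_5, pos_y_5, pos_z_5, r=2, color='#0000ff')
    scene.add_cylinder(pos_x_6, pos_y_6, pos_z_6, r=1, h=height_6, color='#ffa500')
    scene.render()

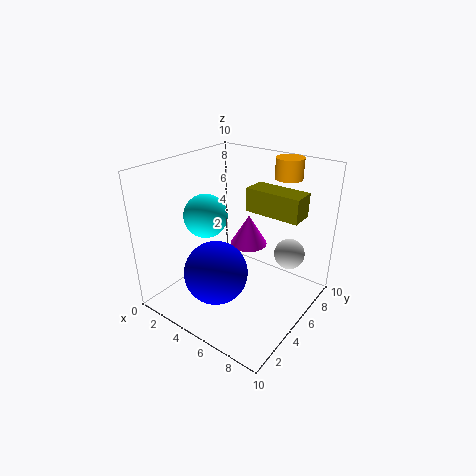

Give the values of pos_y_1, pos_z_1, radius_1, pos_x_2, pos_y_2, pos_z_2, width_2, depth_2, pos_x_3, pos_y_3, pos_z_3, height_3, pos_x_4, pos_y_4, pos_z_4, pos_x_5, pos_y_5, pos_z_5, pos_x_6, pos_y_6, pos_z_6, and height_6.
pos_y_1 = 6; pos_z_1 = 4.5; radius_1 = 1; pos_x_2 = 6; pos_y_2 = 4.5; pos_z_2 = 7.5; width_2 = 3.5; depth_2 = 1.5; pos_x_3 = 3.5; pos_y_3 = 8.5; pos_z_3 = 2.5; height_3 = 2.5; pos_x_4 = 3; pos_y_4 = 4; pos_z_4 = 6.5; pos_x_5 = 5.5; pos_y_5 = 2; pos_z_5 = 4; pos_x_6 = 6.5; pos_y_6 = 9; pos_z_6 = 8.5; height_6 = 1.5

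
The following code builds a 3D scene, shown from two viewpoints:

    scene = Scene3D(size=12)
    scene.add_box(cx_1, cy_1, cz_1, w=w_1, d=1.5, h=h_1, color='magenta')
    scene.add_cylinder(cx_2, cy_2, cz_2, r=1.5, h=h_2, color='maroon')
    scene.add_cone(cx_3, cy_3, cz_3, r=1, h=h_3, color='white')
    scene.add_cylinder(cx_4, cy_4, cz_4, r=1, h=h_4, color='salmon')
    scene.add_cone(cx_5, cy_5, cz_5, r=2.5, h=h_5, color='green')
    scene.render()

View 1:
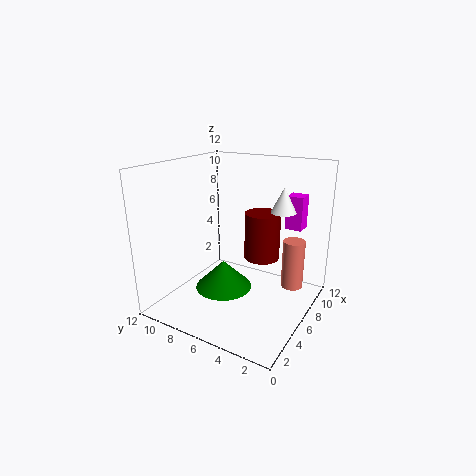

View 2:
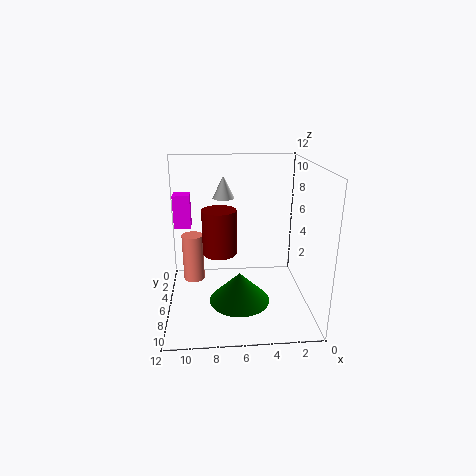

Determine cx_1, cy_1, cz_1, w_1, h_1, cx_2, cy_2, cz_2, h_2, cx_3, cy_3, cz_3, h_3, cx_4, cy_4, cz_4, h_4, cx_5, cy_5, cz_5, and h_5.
cx_1 = 10, cy_1 = 2, cz_1 = 6, w_1 = 1.5, h_1 = 3, cx_2 = 7.5, cy_2 = 4.5, cz_2 = 4, h_2 = 4, cx_3 = 7, cy_3 = 2.5, cz_3 = 8.5, h_3 = 2, cx_4 = 10, cy_4 = 2.5, cz_4 = 0.5, h_4 = 4.5, cx_5 = 6, cy_5 = 7.5, cz_5 = 1, h_5 = 2.5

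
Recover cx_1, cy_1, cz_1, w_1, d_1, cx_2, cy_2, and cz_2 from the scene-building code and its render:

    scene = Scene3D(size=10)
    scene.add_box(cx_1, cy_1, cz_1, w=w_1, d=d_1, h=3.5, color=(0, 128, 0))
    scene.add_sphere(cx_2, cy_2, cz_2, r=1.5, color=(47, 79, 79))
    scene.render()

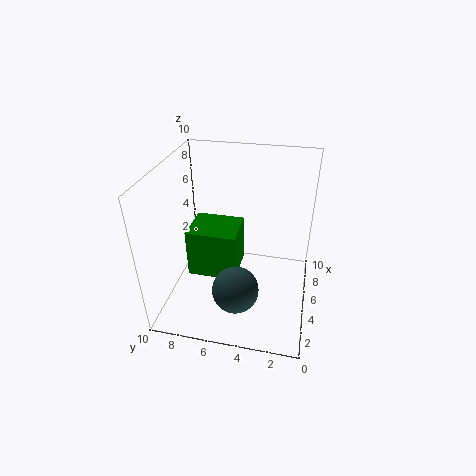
cx_1 = 4, cy_1 = 5, cz_1 = 2, w_1 = 3, d_1 = 3.5, cx_2 = 2, cy_2 = 4.5, cz_2 = 3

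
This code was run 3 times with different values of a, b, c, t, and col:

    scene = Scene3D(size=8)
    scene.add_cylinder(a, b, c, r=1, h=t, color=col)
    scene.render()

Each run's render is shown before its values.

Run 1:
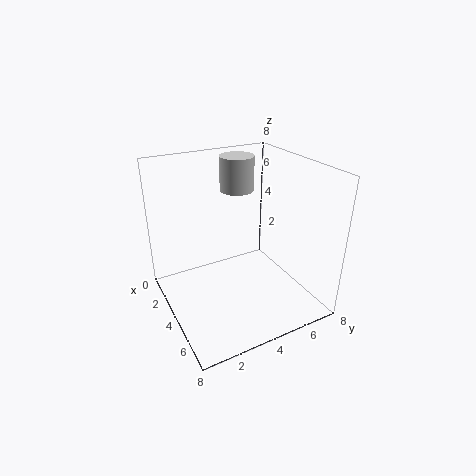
a = 2; b = 5; c = 6; t = 2; col = 'lightgray'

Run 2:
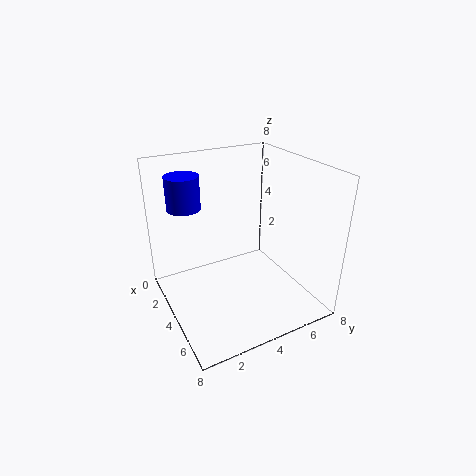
a = 1; b = 2; c = 5; t = 2; col = 'blue'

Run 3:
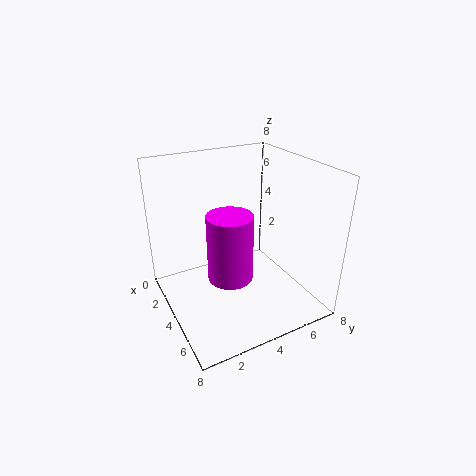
a = 7; b = 2; c = 4; t = 3; col = 'magenta'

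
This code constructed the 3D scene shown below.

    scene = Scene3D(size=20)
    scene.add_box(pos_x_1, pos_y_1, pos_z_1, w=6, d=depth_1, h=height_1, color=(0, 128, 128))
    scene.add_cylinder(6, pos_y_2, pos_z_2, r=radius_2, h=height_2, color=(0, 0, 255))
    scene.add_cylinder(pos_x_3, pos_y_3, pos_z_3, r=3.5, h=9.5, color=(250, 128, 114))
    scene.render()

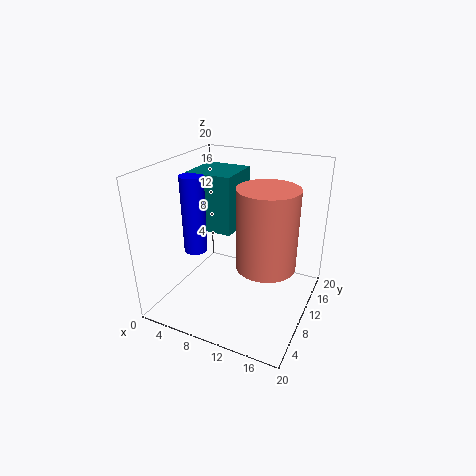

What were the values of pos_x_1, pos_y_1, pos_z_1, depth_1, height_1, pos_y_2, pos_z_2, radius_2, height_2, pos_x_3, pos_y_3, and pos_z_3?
pos_x_1 = 4.5
pos_y_1 = 6.5
pos_z_1 = 12
depth_1 = 6
height_1 = 7.5
pos_y_2 = 5.5
pos_z_2 = 9.5
radius_2 = 1.5
height_2 = 10
pos_x_3 = 16
pos_y_3 = 5
pos_z_3 = 10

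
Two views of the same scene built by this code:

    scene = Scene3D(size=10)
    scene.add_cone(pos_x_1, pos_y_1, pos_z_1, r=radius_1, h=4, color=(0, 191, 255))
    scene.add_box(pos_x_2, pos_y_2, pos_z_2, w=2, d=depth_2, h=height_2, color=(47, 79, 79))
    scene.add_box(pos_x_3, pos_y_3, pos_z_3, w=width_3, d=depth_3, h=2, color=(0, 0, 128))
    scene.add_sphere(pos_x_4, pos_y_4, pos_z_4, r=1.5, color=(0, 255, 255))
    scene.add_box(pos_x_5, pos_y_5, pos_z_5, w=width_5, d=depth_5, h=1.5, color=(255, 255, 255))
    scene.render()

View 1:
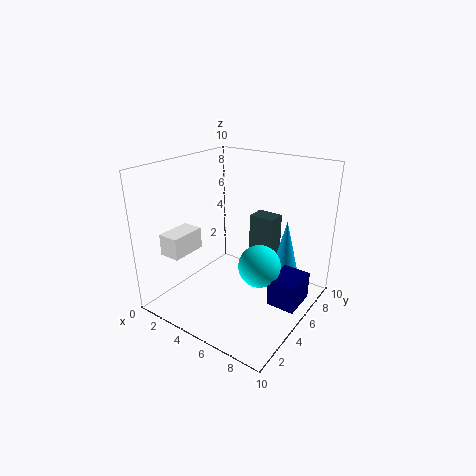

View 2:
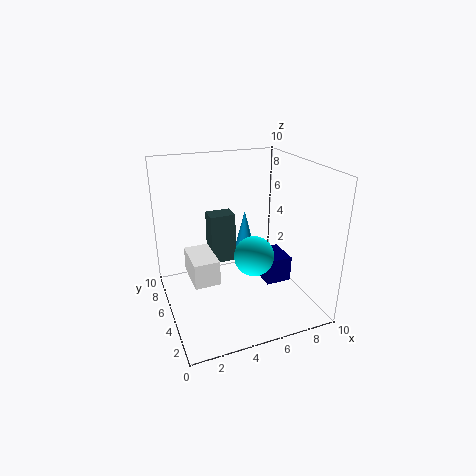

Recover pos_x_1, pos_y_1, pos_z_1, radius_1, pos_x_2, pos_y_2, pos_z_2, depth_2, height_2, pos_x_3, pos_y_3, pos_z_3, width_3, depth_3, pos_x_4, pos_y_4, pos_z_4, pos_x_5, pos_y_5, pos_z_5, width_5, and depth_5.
pos_x_1 = 7
pos_y_1 = 8.5
pos_z_1 = 1.5
radius_1 = 1
pos_x_2 = 4
pos_y_2 = 8
pos_z_2 = 1.5
depth_2 = 1.5
height_2 = 4
pos_x_3 = 7.5
pos_y_3 = 5
pos_z_3 = 0.5
width_3 = 2
depth_3 = 2.5
pos_x_4 = 6.5
pos_y_4 = 5.5
pos_z_4 = 3
pos_x_5 = 1
pos_y_5 = 1.5
pos_z_5 = 4
width_5 = 1.5
depth_5 = 2.5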